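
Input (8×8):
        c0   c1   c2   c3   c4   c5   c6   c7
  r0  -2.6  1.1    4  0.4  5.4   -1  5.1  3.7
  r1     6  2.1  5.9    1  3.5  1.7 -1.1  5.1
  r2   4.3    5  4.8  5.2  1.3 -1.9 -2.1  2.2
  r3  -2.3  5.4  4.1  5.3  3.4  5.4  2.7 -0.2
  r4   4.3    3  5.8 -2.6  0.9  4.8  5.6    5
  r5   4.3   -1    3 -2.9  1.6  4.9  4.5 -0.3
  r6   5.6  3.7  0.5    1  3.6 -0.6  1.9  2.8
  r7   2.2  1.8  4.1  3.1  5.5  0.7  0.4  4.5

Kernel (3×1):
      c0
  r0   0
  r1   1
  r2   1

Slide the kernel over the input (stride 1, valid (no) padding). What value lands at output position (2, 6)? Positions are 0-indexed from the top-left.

8.3

The receptive field on the input at this output position is [-2.1 / 2.7 / 5.6]. Elementwise product with the kernel and sum: 2.7·1 + 5.6·1.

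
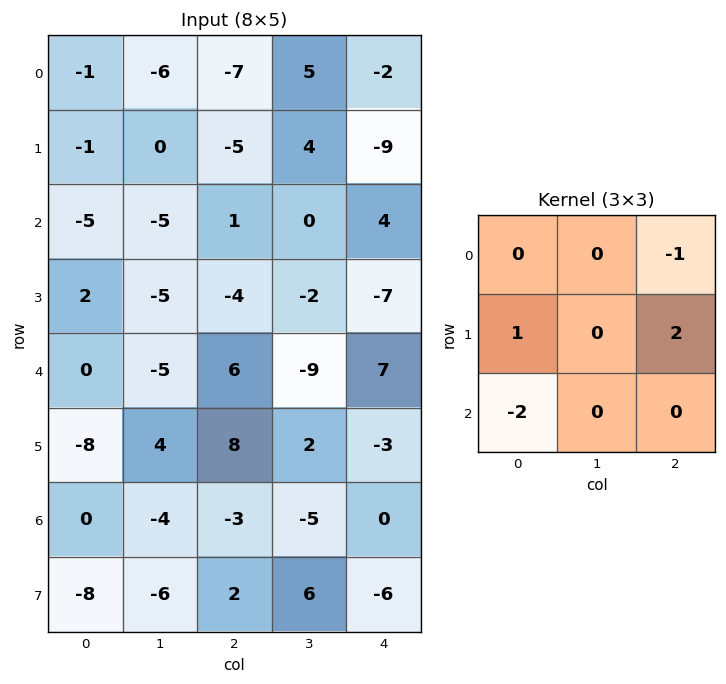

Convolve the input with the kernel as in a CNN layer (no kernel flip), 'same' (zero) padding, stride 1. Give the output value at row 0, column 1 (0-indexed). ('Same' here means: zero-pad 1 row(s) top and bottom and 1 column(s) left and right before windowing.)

-13

The receptive field on the zero-padded input at this output position is [0 0 0 / -1 -6 -7 / -1 0 -5]. Elementwise product with the kernel and sum: 0·-1 + -1·1 + -7·2 + -1·-2.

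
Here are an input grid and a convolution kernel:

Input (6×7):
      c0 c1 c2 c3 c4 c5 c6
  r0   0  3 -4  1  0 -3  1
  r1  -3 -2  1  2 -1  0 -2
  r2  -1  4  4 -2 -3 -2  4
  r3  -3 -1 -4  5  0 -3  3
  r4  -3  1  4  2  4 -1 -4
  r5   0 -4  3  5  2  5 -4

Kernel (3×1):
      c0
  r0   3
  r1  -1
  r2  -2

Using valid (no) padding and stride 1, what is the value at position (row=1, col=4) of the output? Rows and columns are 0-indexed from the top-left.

0

The receptive field on the input at this output position is [-1 / -3 / 0]. Elementwise product with the kernel and sum: -1·3 + -3·-1 + 0·-2.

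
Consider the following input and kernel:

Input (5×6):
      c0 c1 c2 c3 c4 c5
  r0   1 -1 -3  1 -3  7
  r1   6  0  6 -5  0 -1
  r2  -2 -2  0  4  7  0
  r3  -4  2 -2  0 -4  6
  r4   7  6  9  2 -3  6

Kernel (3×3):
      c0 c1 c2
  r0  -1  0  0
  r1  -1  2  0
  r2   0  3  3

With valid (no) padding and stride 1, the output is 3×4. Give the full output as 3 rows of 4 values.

Output[0,0]: The receptive field on the input at this output position is [1 -1 -3 / 6 0 6 / -2 -2 0]. Elementwise product with the kernel and sum: 1·-1 + 6·-1 + 0·2 + -2·3 + 0·3.
Output[0,1]: The receptive field on the input at this output position is [-1 -3 1 / 0 6 -5 / -2 0 4]. Elementwise product with the kernel and sum: -1·-1 + 0·-1 + 6·2 + 0·3 + 4·3.

-13 25 20 25
-8 -4 -10 21
55 29 -1 -3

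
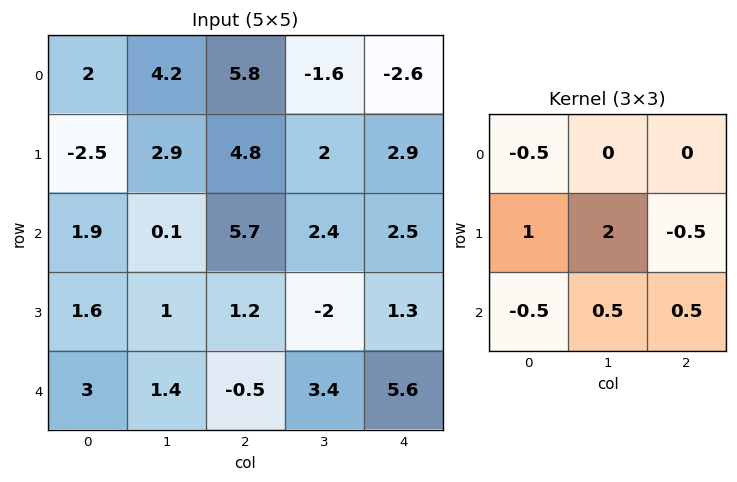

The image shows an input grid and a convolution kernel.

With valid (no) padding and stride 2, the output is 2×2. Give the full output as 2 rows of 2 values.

Output[0,0]: The receptive field on the input at this output position is [2 4.2 5.8 / -2.5 2.9 4.8 / 1.9 0.1 5.7]. Elementwise product with the kernel and sum: 2·-0.5 + -2.5·1 + 2.9·2 + 4.8·-0.5 + 1.9·-0.5 + 0.1·0.5 + 5.7·0.5.

1.85 4.05
1 -1.55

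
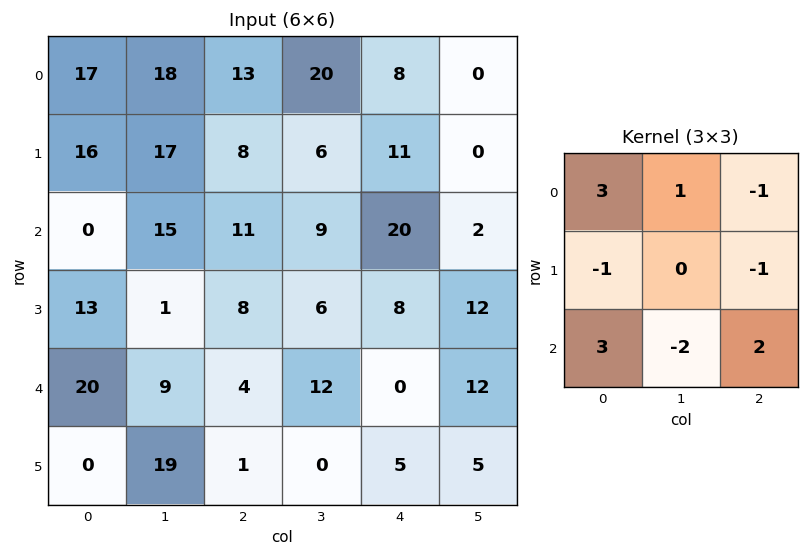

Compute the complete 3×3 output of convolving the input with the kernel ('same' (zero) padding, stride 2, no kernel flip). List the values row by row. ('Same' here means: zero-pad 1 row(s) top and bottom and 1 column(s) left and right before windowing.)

-16 9 -24
-40 28 44
41 39 -10

Output[0,0]: The receptive field on the zero-padded input at this output position is [0 0 0 / 0 17 18 / 0 16 17]. Elementwise product with the kernel and sum: 0·3 + 0·1 + 0·-1 + 0·-1 + 18·-1 + 0·3 + 16·-2 + 17·2.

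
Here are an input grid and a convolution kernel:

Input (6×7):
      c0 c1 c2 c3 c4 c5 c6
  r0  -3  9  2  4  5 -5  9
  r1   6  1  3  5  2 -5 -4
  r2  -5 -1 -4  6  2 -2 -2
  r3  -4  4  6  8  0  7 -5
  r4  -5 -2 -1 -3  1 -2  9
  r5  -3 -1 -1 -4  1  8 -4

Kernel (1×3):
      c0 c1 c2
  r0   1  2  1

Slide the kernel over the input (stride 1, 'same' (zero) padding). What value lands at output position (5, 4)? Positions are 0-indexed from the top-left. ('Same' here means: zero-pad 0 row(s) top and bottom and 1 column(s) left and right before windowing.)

The receptive field on the zero-padded input at this output position is [-4 1 8]. Elementwise product with the kernel and sum: -4·1 + 1·2 + 8·1.

6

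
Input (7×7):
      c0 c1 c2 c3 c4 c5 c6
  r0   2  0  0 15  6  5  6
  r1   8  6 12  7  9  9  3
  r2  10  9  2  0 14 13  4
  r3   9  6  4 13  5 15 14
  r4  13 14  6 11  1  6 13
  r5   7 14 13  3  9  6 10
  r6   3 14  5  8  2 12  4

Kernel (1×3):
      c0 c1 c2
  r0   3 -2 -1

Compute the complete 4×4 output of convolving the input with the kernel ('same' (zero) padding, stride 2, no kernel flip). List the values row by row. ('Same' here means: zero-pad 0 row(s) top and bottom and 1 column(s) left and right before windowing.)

Output[0,0]: The receptive field on the zero-padded input at this output position is [0 2 0]. Elementwise product with the kernel and sum: 0·3 + 2·-2 + 0·-1.
Output[0,1]: The receptive field on the zero-padded input at this output position is [0 0 15]. Elementwise product with the kernel and sum: 0·3 + 0·-2 + 15·-1.

-4 -15 28 3
-29 23 -41 31
-40 19 25 -8
-20 24 8 28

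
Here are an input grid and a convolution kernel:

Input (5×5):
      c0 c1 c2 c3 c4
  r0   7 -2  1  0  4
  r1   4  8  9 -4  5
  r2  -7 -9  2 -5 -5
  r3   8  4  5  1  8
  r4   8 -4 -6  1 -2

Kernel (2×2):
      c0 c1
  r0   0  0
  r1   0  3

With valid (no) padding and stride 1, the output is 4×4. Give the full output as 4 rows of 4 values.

Output[0,0]: The receptive field on the input at this output position is [7 -2 / 4 8]. Elementwise product with the kernel and sum: 8·3.
Output[0,1]: The receptive field on the input at this output position is [-2 1 / 8 9]. Elementwise product with the kernel and sum: 9·3.

24 27 -12 15
-27 6 -15 -15
12 15 3 24
-12 -18 3 -6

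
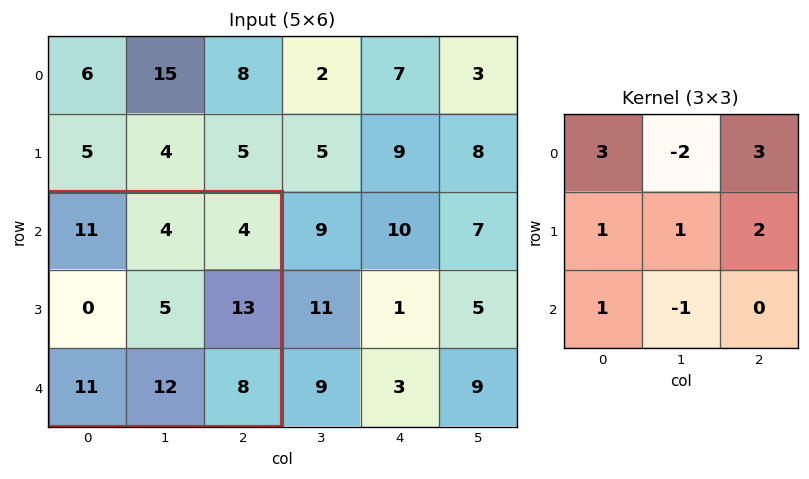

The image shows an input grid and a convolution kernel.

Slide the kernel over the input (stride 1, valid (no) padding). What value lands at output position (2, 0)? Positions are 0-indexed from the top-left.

67

The receptive field on the input at this output position is [11 4 4 / 0 5 13 / 11 12 8]. Elementwise product with the kernel and sum: 11·3 + 4·-2 + 4·3 + 0·1 + 5·1 + 13·2 + 11·1 + 12·-1.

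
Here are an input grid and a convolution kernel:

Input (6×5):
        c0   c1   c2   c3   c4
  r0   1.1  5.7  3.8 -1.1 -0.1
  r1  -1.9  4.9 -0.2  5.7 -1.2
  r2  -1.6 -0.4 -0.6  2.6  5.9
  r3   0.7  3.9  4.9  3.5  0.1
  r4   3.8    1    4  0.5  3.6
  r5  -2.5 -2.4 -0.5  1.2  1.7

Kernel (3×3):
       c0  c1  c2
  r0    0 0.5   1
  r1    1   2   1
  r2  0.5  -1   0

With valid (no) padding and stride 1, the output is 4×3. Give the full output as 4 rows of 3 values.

Output[0,0]: The receptive field on the input at this output position is [1.1 5.7 3.8 / -1.9 4.9 -0.2 / -1.6 -0.4 -0.6]. Elementwise product with the kernel and sum: 5.7·0.5 + 3.8·1 + -1.9·1 + 4.9·2 + -0.2·1 + -1.6·0.5 + -0.4·-1.
Output[0,1]: The receptive field on the input at this output position is [5.7 3.8 -1.1 / 4.9 -0.2 5.7 / -0.4 -0.6 2.6]. Elementwise product with the kernel and sum: 3.8·0.5 + -1.1·1 + 4.9·1 + -0.2·2 + 5.7·1 + -0.4·0.5 + -0.6·-1.

13.95 11.4 6.45
-4.3 3.65 11.1
13.5 16 20.7
17.8 14.75 9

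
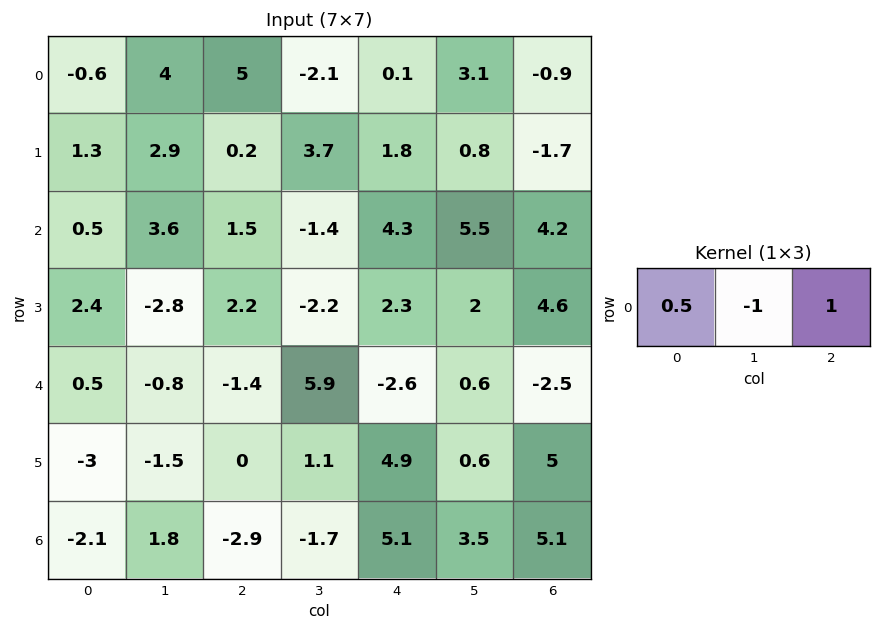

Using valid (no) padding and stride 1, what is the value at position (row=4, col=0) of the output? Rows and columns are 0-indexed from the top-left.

The receptive field on the input at this output position is [0.5 -0.8 -1.4]. Elementwise product with the kernel and sum: 0.5·0.5 + -0.8·-1 + -1.4·1.

-0.35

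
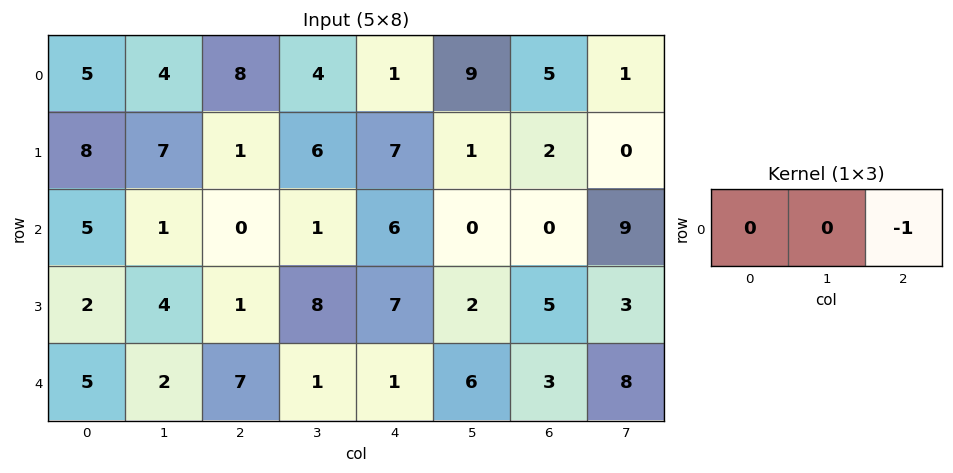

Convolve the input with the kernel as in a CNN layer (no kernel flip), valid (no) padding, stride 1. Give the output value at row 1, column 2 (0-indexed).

The receptive field on the input at this output position is [1 6 7]. Elementwise product with the kernel and sum: 7·-1.

-7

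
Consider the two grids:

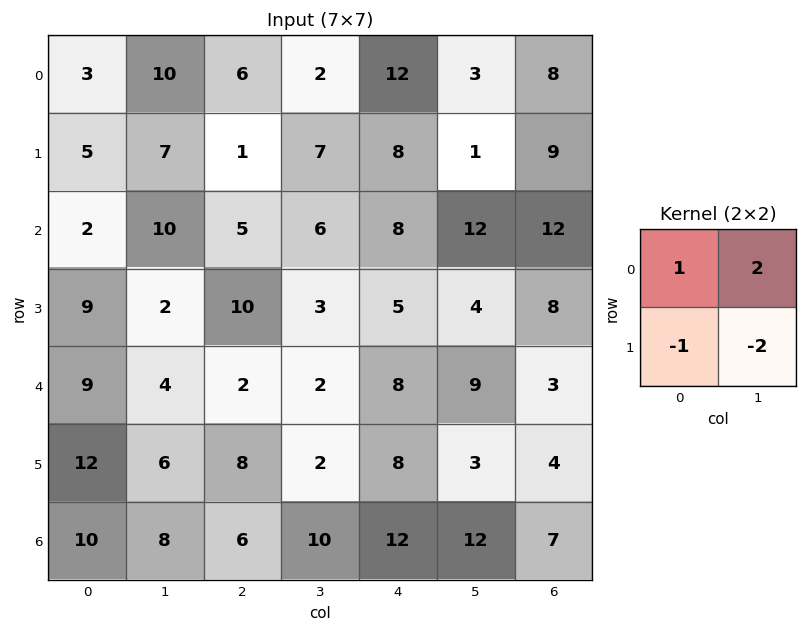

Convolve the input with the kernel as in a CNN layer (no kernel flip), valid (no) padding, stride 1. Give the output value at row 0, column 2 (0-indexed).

The receptive field on the input at this output position is [6 2 / 1 7]. Elementwise product with the kernel and sum: 6·1 + 2·2 + 1·-1 + 7·-2.

-5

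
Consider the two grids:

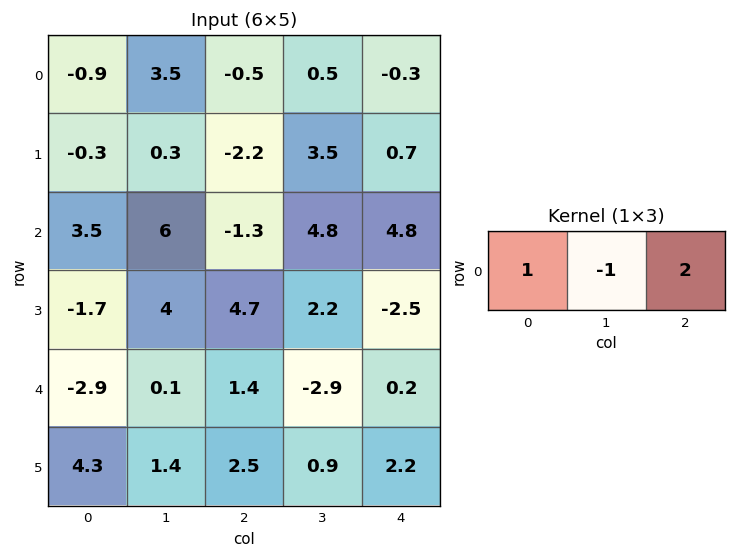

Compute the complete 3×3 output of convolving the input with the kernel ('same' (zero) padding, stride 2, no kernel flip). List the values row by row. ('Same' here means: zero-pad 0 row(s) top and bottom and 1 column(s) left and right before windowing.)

Output[0,0]: The receptive field on the zero-padded input at this output position is [0 -0.9 3.5]. Elementwise product with the kernel and sum: 0·1 + -0.9·-1 + 3.5·2.
Output[0,1]: The receptive field on the zero-padded input at this output position is [3.5 -0.5 0.5]. Elementwise product with the kernel and sum: 3.5·1 + -0.5·-1 + 0.5·2.

7.9 5 0.8
8.5 16.9 0
3.1 -7.1 -3.1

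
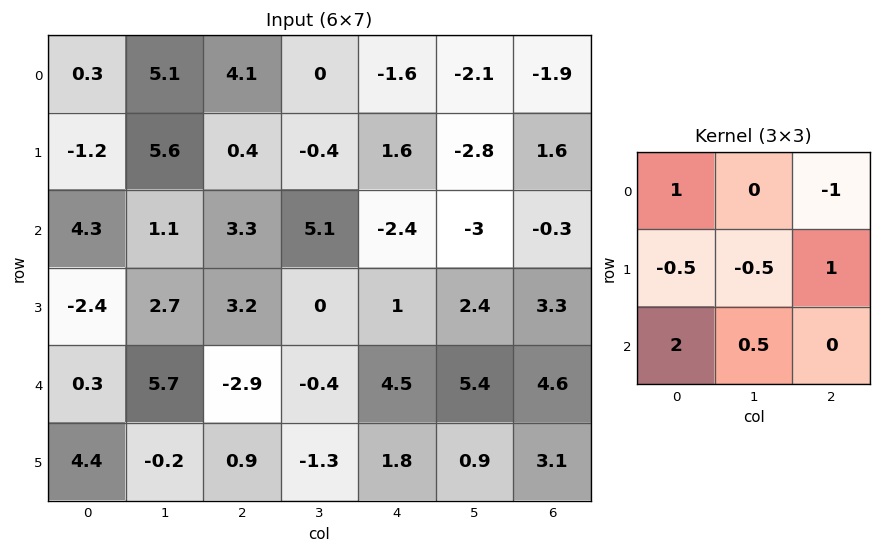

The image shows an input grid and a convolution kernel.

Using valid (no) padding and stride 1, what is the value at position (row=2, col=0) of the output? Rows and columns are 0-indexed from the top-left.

The receptive field on the input at this output position is [4.3 1.1 3.3 / -2.4 2.7 3.2 / 0.3 5.7 -2.9]. Elementwise product with the kernel and sum: 4.3·1 + 3.3·-1 + -2.4·-0.5 + 2.7·-0.5 + 3.2·1 + 0.3·2 + 5.7·0.5.

7.5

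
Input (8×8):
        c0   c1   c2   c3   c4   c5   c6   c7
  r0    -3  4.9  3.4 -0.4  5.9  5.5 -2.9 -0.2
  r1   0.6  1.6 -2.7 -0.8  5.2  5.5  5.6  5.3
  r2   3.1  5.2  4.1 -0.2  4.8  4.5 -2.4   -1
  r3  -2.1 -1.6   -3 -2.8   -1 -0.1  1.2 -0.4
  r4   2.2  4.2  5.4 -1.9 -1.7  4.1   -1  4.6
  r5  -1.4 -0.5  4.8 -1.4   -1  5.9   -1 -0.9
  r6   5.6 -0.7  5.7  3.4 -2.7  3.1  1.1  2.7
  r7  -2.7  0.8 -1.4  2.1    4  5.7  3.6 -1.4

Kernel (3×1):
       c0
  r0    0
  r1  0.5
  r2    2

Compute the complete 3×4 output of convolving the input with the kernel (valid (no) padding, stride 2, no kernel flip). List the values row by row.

Output[0,0]: The receptive field on the input at this output position is [-3 / 0.6 / 3.1]. Elementwise product with the kernel and sum: 0.6·0.5 + 3.1·2.

6.5 6.85 12.2 -2
3.35 9.3 -3.9 -1.4
10.5 13.8 -5.9 1.7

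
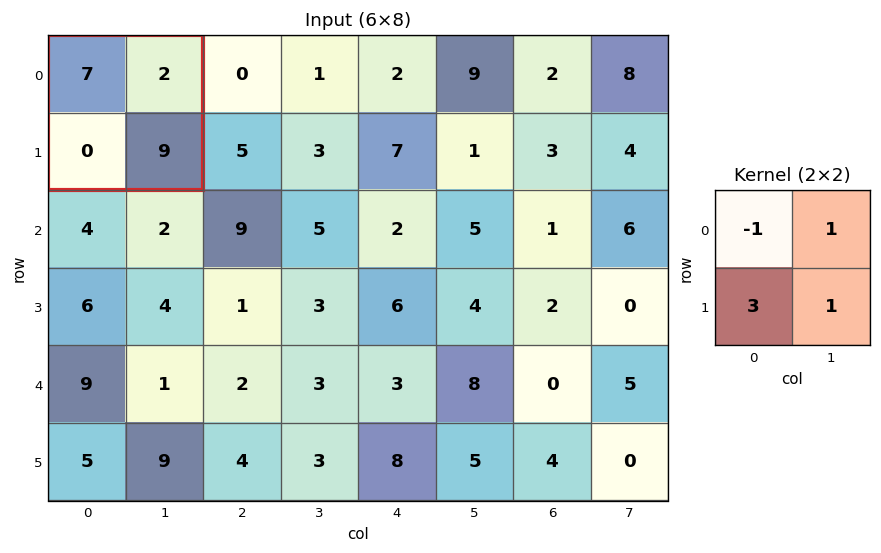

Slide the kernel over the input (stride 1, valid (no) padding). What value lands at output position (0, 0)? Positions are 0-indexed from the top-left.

4

The receptive field on the input at this output position is [7 2 / 0 9]. Elementwise product with the kernel and sum: 7·-1 + 2·1 + 0·3 + 9·1.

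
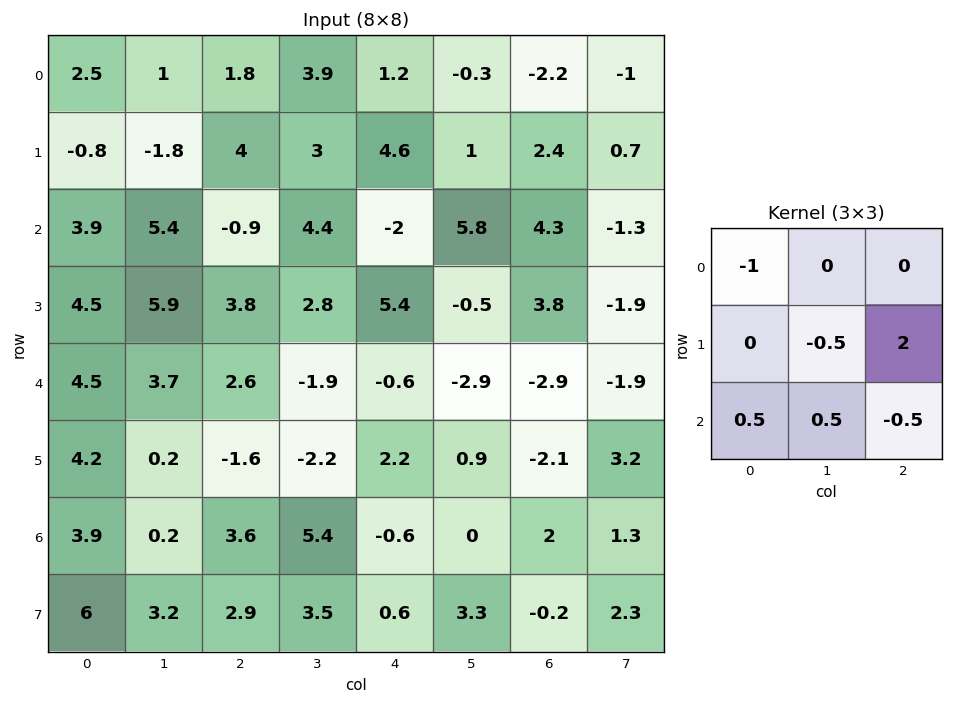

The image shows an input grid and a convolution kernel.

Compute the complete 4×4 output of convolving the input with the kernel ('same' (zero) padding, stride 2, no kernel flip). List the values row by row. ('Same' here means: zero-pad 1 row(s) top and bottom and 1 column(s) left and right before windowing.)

Output[0,0]: The receptive field on the zero-padded input at this output position is [0 0 0 / 0 2.5 1 / 0 -0.8 -1.8]. Elementwise product with the kernel and sum: 0·-1 + 2.5·-0.5 + 1·2 + 0·0.5 + -0.8·0.5 + -1.8·-0.5.
Output[0,1]: The receptive field on the zero-padded input at this output position is [0 0 0 / 1 1.8 3.9 / -1.8 4 3]. Elementwise product with the kernel and sum: 0·-1 + 1.8·-0.5 + 3.9·2 + -1.8·0.5 + 4·0.5 + 3·-0.5.

1.25 6.5 2.1 0.45
8.15 14.5 13.95 -3.15
7.15 -10.6 -8.75 -4.05
-0.15 10.1 2.9 1.1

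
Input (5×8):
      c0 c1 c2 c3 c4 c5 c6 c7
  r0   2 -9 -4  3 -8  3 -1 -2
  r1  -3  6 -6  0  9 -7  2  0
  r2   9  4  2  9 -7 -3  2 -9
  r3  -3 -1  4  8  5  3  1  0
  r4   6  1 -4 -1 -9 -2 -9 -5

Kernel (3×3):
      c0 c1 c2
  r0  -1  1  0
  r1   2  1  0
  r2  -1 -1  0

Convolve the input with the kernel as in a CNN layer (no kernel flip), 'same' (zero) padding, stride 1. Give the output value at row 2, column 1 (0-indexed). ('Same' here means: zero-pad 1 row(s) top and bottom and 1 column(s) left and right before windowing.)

35

The receptive field on the zero-padded input at this output position is [-3 6 -6 / 9 4 2 / -3 -1 4]. Elementwise product with the kernel and sum: -3·-1 + 6·1 + 9·2 + 4·1 + -3·-1 + -1·-1.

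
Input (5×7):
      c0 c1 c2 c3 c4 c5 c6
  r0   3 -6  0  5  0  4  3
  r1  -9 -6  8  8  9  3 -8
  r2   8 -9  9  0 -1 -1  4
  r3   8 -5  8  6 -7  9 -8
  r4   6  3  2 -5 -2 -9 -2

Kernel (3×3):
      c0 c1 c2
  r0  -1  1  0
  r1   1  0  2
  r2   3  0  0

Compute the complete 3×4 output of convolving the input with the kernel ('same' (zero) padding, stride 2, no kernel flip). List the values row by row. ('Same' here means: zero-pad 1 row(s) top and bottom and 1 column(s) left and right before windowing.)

-12 -14 37 13
-27 -10 17 15
14 6 -36 -26

Output[0,0]: The receptive field on the zero-padded input at this output position is [0 0 0 / 0 3 -6 / 0 -9 -6]. Elementwise product with the kernel and sum: 0·-1 + 0·1 + 0·1 + -6·2 + 0·3.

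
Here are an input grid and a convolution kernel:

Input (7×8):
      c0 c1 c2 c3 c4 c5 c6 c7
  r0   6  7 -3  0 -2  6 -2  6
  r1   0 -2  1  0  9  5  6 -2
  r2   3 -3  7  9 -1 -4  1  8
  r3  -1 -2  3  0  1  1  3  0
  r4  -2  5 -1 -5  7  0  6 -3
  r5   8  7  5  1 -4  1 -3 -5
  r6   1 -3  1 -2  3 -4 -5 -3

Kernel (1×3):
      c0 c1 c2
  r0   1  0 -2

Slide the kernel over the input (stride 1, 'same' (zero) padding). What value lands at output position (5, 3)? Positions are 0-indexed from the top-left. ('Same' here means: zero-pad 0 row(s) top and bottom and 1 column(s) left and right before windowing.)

13

The receptive field on the zero-padded input at this output position is [5 1 -4]. Elementwise product with the kernel and sum: 5·1 + -4·-2.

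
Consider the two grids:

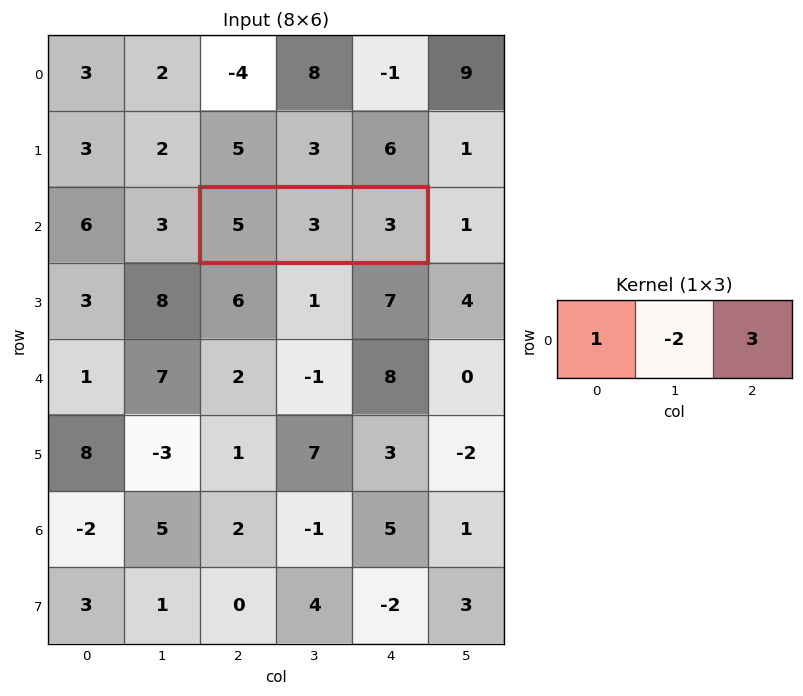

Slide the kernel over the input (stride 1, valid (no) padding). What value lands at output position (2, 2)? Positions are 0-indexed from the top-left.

8

The receptive field on the input at this output position is [5 3 3]. Elementwise product with the kernel and sum: 5·1 + 3·-2 + 3·3.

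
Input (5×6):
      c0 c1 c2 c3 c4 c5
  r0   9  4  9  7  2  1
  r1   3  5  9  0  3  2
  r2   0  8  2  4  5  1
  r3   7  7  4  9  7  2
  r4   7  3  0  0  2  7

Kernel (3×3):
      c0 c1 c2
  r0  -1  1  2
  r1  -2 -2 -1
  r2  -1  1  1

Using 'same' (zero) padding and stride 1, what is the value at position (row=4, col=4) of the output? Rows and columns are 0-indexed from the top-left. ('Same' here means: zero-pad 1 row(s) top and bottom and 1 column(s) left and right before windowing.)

The receptive field on the zero-padded input at this output position is [9 7 2 / 0 2 7 / 0 0 0]. Elementwise product with the kernel and sum: 9·-1 + 7·1 + 2·2 + 0·-2 + 2·-2 + 7·-1 + 0·-1 + 0·1 + 0·1.

-9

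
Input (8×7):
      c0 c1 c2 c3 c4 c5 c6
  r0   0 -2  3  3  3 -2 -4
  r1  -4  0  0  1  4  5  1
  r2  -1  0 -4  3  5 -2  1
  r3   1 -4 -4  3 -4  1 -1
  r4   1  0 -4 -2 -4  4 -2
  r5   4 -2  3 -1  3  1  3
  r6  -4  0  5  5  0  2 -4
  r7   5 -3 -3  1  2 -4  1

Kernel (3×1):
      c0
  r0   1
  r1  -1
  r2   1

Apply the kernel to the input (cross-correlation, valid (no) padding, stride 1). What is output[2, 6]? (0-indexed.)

0

The receptive field on the input at this output position is [1 / -1 / -2]. Elementwise product with the kernel and sum: 1·1 + -1·-1 + -2·1.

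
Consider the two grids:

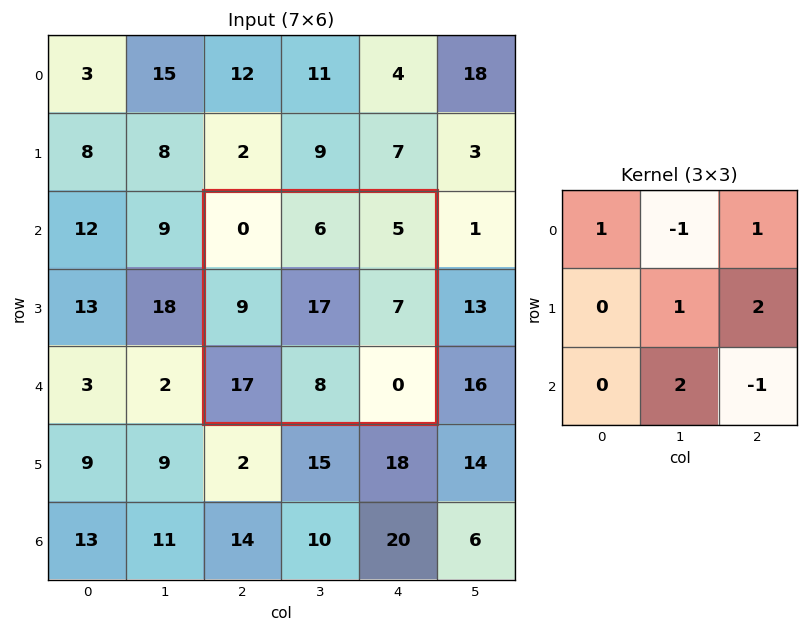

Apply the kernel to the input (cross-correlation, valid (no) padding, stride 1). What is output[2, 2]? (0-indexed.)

The receptive field on the input at this output position is [0 6 5 / 9 17 7 / 17 8 0]. Elementwise product with the kernel and sum: 0·1 + 6·-1 + 5·1 + 17·1 + 7·2 + 8·2 + 0·-1.

46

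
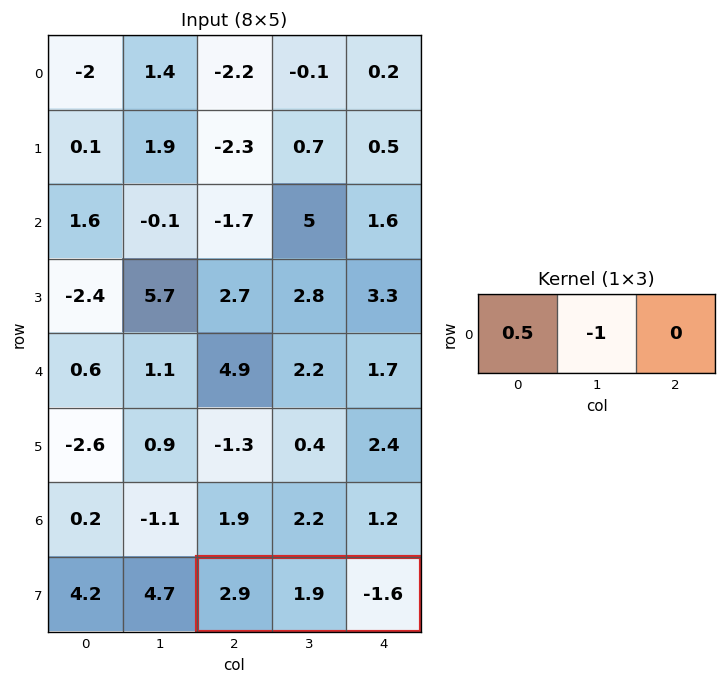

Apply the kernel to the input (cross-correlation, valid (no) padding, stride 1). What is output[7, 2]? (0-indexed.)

The receptive field on the input at this output position is [2.9 1.9 -1.6]. Elementwise product with the kernel and sum: 2.9·0.5 + 1.9·-1.

-0.45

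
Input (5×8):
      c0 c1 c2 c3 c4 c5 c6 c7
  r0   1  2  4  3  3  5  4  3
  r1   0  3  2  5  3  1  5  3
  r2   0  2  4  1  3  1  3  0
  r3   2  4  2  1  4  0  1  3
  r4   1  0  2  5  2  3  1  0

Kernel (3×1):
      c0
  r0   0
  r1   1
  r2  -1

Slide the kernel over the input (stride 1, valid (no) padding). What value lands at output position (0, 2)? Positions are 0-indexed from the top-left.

The receptive field on the input at this output position is [4 / 2 / 4]. Elementwise product with the kernel and sum: 2·1 + 4·-1.

-2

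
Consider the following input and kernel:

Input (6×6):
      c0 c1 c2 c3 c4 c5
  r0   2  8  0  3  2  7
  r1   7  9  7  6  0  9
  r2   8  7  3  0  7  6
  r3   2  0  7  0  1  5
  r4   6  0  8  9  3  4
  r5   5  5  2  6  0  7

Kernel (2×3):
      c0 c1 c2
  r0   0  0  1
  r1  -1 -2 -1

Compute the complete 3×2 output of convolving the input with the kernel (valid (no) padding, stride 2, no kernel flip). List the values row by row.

-32 -17
-6 -1
-9 -11

Output[0,0]: The receptive field on the input at this output position is [2 8 0 / 7 9 7]. Elementwise product with the kernel and sum: 0·1 + 7·-1 + 9·-2 + 7·-1.
Output[0,1]: The receptive field on the input at this output position is [0 3 2 / 7 6 0]. Elementwise product with the kernel and sum: 2·1 + 7·-1 + 6·-2 + 0·-1.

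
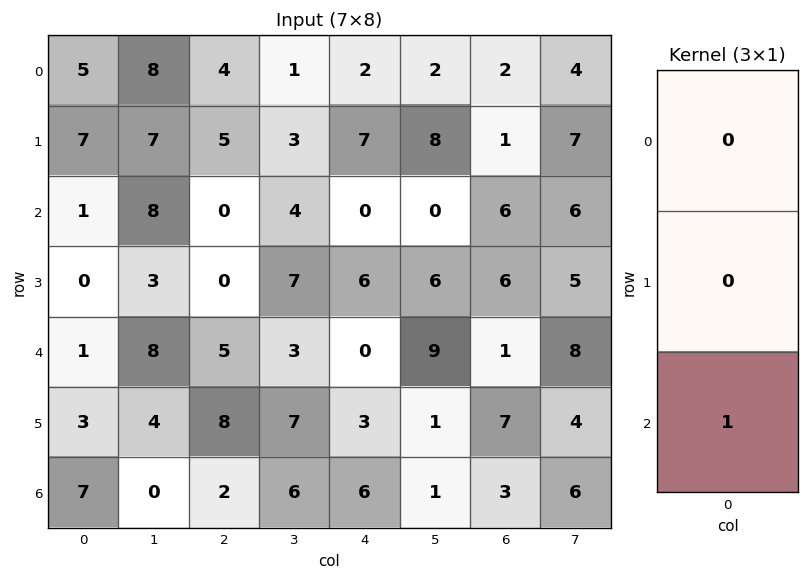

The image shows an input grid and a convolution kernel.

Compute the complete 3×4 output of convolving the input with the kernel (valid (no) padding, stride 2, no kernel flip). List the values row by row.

1 0 0 6
1 5 0 1
7 2 6 3

Output[0,0]: The receptive field on the input at this output position is [5 / 7 / 1]. Elementwise product with the kernel and sum: 1·1.
Output[0,1]: The receptive field on the input at this output position is [4 / 5 / 0]. Elementwise product with the kernel and sum: 0·1.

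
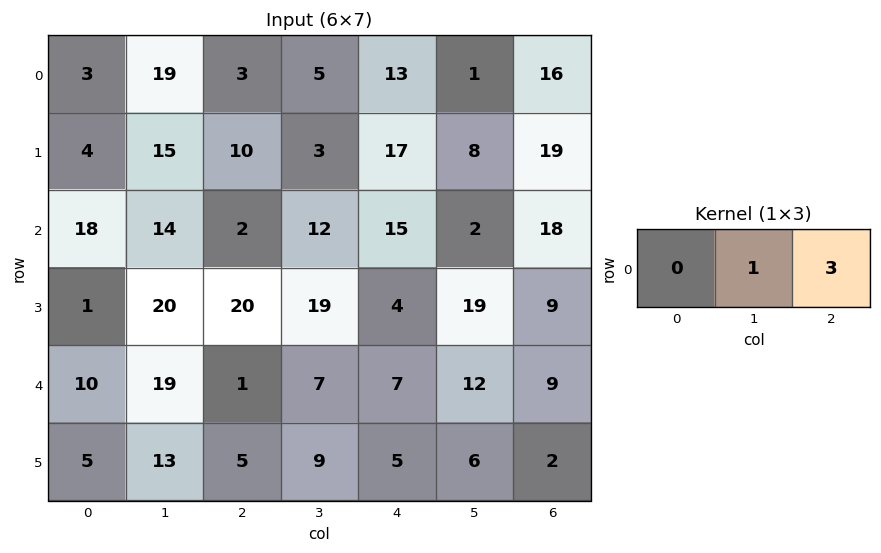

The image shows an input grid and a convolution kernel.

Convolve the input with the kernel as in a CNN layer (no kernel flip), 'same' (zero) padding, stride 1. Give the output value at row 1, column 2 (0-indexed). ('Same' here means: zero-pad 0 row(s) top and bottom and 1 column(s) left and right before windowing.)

The receptive field on the zero-padded input at this output position is [15 10 3]. Elementwise product with the kernel and sum: 10·1 + 3·3.

19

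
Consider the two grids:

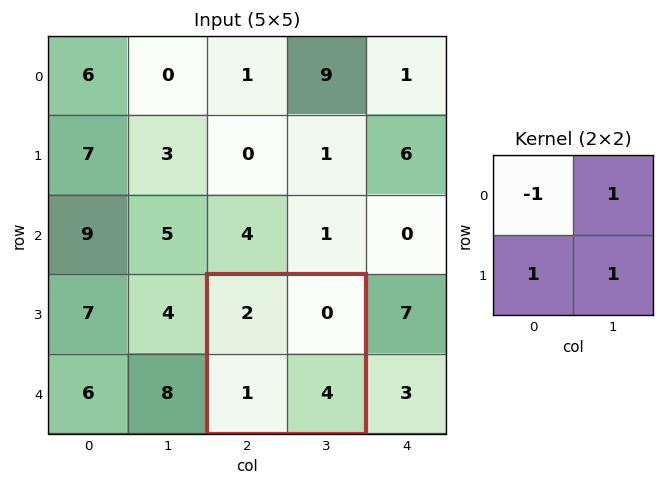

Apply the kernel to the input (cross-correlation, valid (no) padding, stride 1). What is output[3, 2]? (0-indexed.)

3

The receptive field on the input at this output position is [2 0 / 1 4]. Elementwise product with the kernel and sum: 2·-1 + 0·1 + 1·1 + 4·1.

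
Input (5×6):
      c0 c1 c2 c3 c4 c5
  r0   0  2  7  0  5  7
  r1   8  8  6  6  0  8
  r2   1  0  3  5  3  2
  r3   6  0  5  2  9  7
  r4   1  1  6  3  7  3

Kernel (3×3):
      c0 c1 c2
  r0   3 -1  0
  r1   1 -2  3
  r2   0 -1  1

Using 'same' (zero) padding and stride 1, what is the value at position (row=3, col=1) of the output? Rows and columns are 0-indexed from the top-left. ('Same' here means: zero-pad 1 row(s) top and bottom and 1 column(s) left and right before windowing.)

The receptive field on the zero-padded input at this output position is [1 0 3 / 6 0 5 / 1 1 6]. Elementwise product with the kernel and sum: 1·3 + 0·-1 + 6·1 + 0·-2 + 5·3 + 1·-1 + 6·1.

29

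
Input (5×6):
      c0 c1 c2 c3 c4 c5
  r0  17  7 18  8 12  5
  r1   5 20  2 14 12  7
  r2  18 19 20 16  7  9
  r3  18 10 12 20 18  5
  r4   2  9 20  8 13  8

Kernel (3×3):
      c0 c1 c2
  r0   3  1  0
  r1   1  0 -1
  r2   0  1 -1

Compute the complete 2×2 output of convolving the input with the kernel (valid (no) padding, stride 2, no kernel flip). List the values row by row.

Output[0,0]: The receptive field on the input at this output position is [17 7 18 / 5 20 2 / 18 19 20]. Elementwise product with the kernel and sum: 17·3 + 7·1 + 5·1 + 2·-1 + 19·1 + 20·-1.

60 61
68 65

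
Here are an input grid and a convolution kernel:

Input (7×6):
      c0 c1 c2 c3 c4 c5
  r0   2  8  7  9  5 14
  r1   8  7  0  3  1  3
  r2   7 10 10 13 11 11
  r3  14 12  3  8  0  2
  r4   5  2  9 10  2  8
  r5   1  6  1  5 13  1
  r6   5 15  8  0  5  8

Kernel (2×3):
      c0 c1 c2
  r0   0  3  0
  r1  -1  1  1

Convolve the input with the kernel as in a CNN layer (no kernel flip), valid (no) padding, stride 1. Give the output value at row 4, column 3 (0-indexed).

15

The receptive field on the input at this output position is [10 2 8 / 5 13 1]. Elementwise product with the kernel and sum: 2·3 + 5·-1 + 13·1 + 1·1.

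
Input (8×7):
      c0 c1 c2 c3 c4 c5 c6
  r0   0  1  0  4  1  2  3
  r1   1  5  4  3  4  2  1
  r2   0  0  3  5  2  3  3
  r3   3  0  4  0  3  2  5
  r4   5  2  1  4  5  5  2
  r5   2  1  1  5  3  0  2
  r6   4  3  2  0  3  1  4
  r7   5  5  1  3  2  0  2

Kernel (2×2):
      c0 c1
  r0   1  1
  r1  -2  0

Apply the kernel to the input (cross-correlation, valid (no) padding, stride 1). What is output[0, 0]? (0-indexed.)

-1

The receptive field on the input at this output position is [0 1 / 1 5]. Elementwise product with the kernel and sum: 0·1 + 1·1 + 1·-2.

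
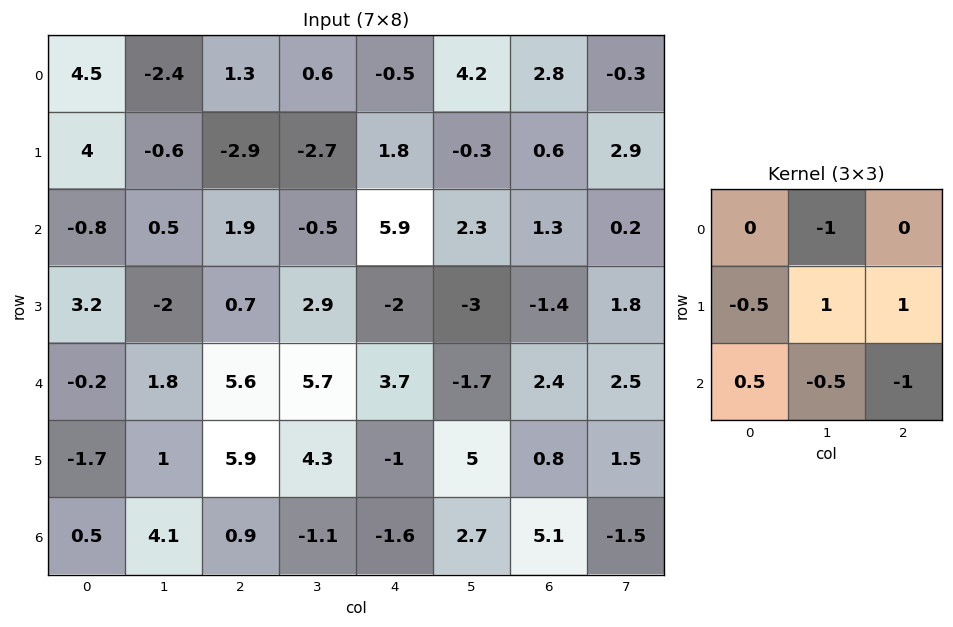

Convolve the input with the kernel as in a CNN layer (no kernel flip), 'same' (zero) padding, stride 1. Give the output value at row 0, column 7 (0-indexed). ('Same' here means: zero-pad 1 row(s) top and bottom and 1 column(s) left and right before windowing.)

-2.85

The receptive field on the zero-padded input at this output position is [0 0 0 / 2.8 -0.3 0 / 0.6 2.9 0]. Elementwise product with the kernel and sum: 0·-1 + 2.8·-0.5 + -0.3·1 + 0·1 + 0.6·0.5 + 2.9·-0.5 + 0·-1.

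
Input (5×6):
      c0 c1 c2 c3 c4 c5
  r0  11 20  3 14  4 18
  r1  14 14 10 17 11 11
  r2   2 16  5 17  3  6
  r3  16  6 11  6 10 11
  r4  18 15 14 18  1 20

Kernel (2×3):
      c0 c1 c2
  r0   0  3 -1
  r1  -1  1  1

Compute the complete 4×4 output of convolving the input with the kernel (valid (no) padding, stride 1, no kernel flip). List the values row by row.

67 8 56 -1
51 19 55 14
44 9 53 18
18 44 13 22

Output[0,0]: The receptive field on the input at this output position is [11 20 3 / 14 14 10]. Elementwise product with the kernel and sum: 20·3 + 3·-1 + 14·-1 + 14·1 + 10·1.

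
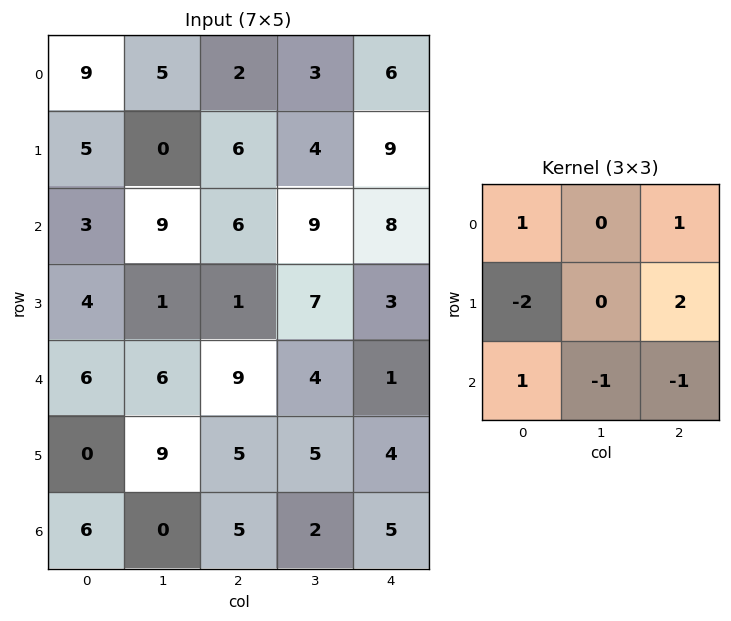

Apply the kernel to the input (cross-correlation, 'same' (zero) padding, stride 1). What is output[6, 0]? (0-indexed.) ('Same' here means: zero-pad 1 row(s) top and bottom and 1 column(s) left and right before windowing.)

9

The receptive field on the zero-padded input at this output position is [0 0 9 / 0 6 0 / 0 0 0]. Elementwise product with the kernel and sum: 0·1 + 9·1 + 0·-2 + 0·2 + 0·1 + 0·-1 + 0·-1.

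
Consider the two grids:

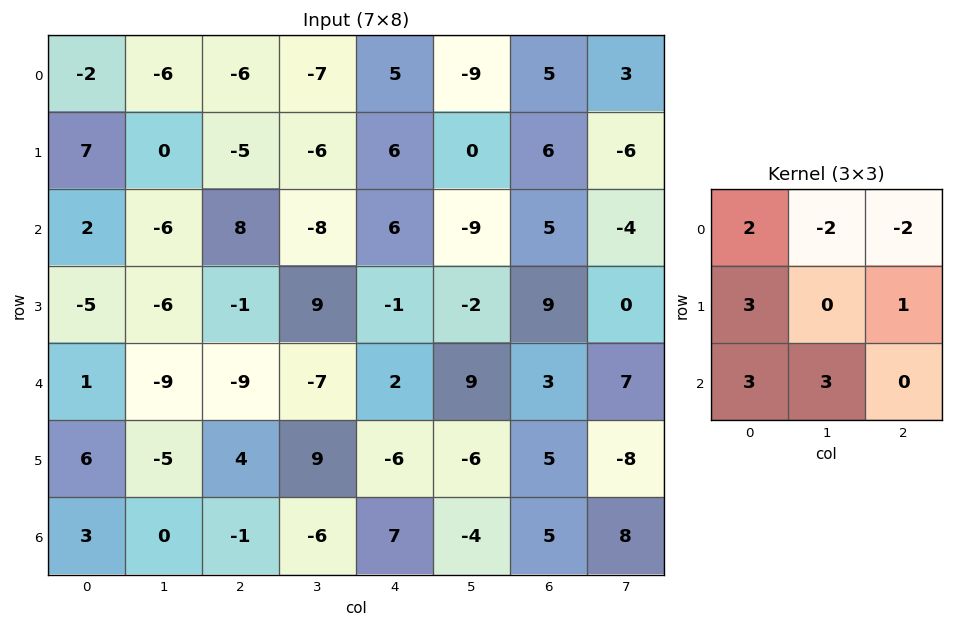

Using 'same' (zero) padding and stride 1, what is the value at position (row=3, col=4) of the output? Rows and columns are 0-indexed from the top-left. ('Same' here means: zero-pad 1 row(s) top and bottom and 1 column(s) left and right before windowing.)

The receptive field on the zero-padded input at this output position is [-8 6 -9 / 9 -1 -2 / -7 2 9]. Elementwise product with the kernel and sum: -8·2 + 6·-2 + -9·-2 + 9·3 + -2·1 + -7·3 + 2·3.

0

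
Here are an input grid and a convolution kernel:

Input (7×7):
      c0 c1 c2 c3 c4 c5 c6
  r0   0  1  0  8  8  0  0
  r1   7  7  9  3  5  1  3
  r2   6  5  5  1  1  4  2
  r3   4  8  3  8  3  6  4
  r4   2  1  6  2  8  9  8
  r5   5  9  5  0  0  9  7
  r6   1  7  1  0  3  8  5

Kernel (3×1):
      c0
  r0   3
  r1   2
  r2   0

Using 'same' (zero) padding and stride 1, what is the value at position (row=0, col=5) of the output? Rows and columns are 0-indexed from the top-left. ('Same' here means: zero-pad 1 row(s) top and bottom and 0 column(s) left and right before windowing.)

0

The receptive field on the zero-padded input at this output position is [0 / 0 / 1]. Elementwise product with the kernel and sum: 0·3 + 0·2.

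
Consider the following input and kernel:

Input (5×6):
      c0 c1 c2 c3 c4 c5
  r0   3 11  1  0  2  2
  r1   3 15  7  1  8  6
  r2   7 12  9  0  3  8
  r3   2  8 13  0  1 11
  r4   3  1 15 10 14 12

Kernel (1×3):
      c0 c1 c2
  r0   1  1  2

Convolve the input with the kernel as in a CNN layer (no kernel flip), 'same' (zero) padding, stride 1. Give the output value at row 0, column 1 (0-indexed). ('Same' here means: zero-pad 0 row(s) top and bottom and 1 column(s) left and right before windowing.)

16

The receptive field on the zero-padded input at this output position is [3 11 1]. Elementwise product with the kernel and sum: 3·1 + 11·1 + 1·2.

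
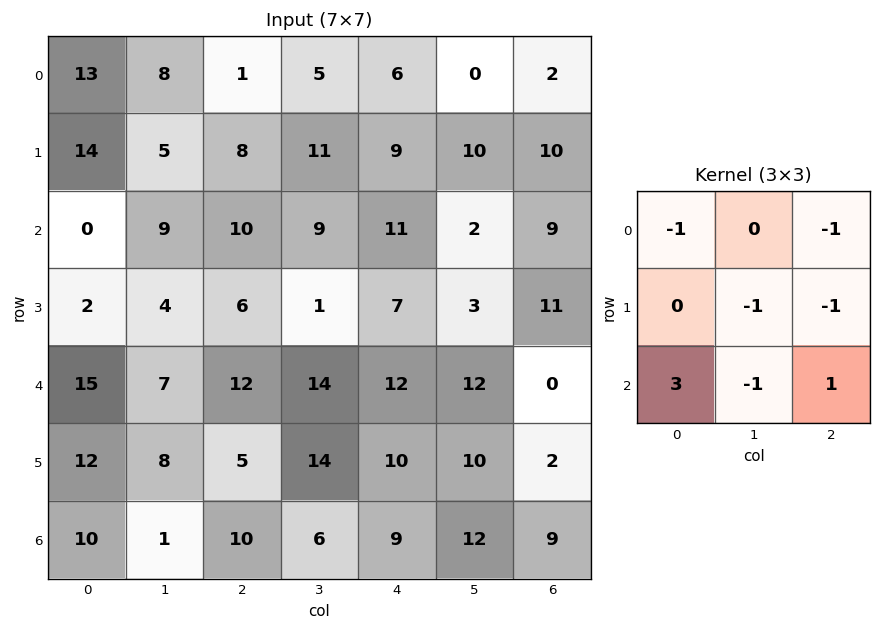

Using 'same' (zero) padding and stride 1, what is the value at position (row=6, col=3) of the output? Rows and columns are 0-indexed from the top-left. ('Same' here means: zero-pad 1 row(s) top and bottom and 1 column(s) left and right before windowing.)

-30

The receptive field on the zero-padded input at this output position is [5 14 10 / 10 6 9 / 0 0 0]. Elementwise product with the kernel and sum: 5·-1 + 10·-1 + 6·-1 + 9·-1 + 0·3 + 0·-1 + 0·1.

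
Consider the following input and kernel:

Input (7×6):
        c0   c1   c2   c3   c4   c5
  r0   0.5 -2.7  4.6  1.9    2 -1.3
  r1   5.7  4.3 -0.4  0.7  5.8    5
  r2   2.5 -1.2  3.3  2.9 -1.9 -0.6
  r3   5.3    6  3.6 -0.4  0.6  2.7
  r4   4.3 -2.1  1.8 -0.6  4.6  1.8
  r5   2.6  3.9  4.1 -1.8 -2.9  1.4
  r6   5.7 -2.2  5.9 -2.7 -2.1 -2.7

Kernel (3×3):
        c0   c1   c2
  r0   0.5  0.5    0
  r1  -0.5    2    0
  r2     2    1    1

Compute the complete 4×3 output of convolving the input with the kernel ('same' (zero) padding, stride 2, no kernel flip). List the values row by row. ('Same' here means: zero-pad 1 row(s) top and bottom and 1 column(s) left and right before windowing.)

Output[0,0]: The receptive field on the zero-padded input at this output position is [0 0 0 / 0 0.5 -2.7 / 0 5.7 4.3]. Elementwise product with the kernel and sum: 0·0.5 + 0·0.5 + 0·-0.5 + 0.5·2 + 0·2 + 5.7·1 + 4.3·1.

11 19.45 15.25
19.15 24.35 0.5
17.75 19.55 4.5
12.7 16.9 -5.2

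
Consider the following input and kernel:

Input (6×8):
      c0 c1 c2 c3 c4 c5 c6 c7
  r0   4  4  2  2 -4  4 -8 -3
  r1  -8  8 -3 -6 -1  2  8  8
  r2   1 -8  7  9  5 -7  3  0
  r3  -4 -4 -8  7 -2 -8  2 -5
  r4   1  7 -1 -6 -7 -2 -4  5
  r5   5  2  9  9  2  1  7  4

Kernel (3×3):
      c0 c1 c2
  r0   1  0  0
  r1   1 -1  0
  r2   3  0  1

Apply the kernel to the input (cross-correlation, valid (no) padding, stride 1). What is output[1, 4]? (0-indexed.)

The receptive field on the input at this output position is [-1 2 8 / 5 -7 3 / -2 -8 2]. Elementwise product with the kernel and sum: -1·1 + 5·1 + -7·-1 + -2·3 + 2·1.

7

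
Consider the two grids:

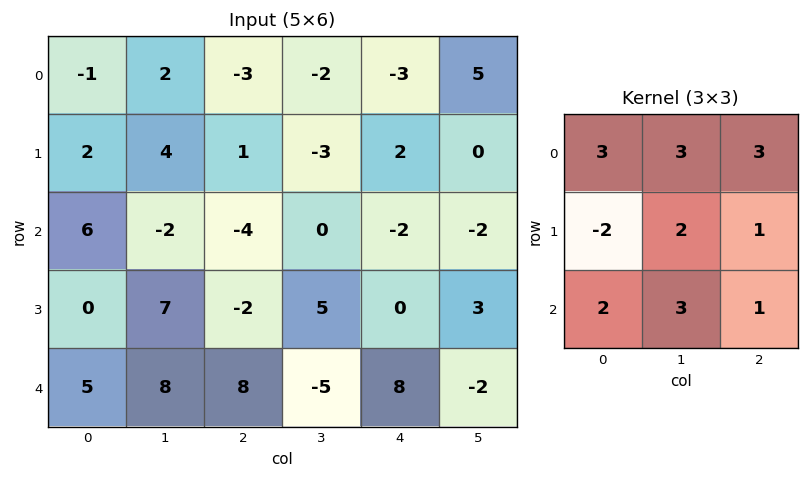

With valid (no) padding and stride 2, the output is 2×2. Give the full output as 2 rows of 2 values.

Output[0,0]: The receptive field on the input at this output position is [-1 2 -3 / 2 4 1 / 6 -2 -4]. Elementwise product with the kernel and sum: -1·3 + 2·3 + -3·3 + 2·-2 + 4·2 + 1·1 + 6·2 + -2·3 + -4·1.
Output[0,1]: The receptive field on the input at this output position is [-3 -2 -3 / 1 -3 2 / -4 0 -2]. Elementwise product with the kernel and sum: -3·3 + -2·3 + -3·3 + 1·-2 + -3·2 + 2·1 + -4·2 + 0·3 + -2·1.

1 -40
54 5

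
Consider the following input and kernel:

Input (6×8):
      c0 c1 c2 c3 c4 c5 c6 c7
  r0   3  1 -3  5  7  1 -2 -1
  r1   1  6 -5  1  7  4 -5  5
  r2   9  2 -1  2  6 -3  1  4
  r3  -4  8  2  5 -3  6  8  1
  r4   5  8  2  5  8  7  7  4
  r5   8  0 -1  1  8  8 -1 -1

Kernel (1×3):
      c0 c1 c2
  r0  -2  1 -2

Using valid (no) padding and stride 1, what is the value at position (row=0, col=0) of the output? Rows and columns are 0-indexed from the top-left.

The receptive field on the input at this output position is [3 1 -3]. Elementwise product with the kernel and sum: 3·-2 + 1·1 + -3·-2.

1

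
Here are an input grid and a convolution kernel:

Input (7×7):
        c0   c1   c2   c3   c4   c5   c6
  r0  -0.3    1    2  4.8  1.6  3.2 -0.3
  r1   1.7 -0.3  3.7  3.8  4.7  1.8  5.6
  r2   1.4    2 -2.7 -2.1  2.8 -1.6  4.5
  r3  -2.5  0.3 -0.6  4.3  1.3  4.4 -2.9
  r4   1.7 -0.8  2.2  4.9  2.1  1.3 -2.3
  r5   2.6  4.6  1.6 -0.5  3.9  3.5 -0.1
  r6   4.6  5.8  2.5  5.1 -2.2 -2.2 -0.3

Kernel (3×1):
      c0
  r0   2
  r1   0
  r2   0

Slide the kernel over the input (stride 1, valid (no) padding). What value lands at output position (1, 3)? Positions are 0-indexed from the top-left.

The receptive field on the input at this output position is [3.8 / -2.1 / 4.3]. Elementwise product with the kernel and sum: 3.8·2.

7.6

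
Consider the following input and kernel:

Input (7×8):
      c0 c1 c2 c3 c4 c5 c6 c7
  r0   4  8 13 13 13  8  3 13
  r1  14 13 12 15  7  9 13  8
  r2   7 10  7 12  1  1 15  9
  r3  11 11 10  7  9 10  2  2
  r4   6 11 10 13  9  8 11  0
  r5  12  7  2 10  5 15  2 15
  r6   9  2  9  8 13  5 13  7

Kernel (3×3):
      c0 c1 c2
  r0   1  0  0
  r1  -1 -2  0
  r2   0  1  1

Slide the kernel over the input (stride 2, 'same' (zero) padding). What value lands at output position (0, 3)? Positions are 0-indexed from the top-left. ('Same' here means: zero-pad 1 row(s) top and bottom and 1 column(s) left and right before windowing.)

7

The receptive field on the zero-padded input at this output position is [0 0 0 / 8 3 13 / 9 13 8]. Elementwise product with the kernel and sum: 0·1 + 8·-1 + 3·-2 + 13·1 + 8·1.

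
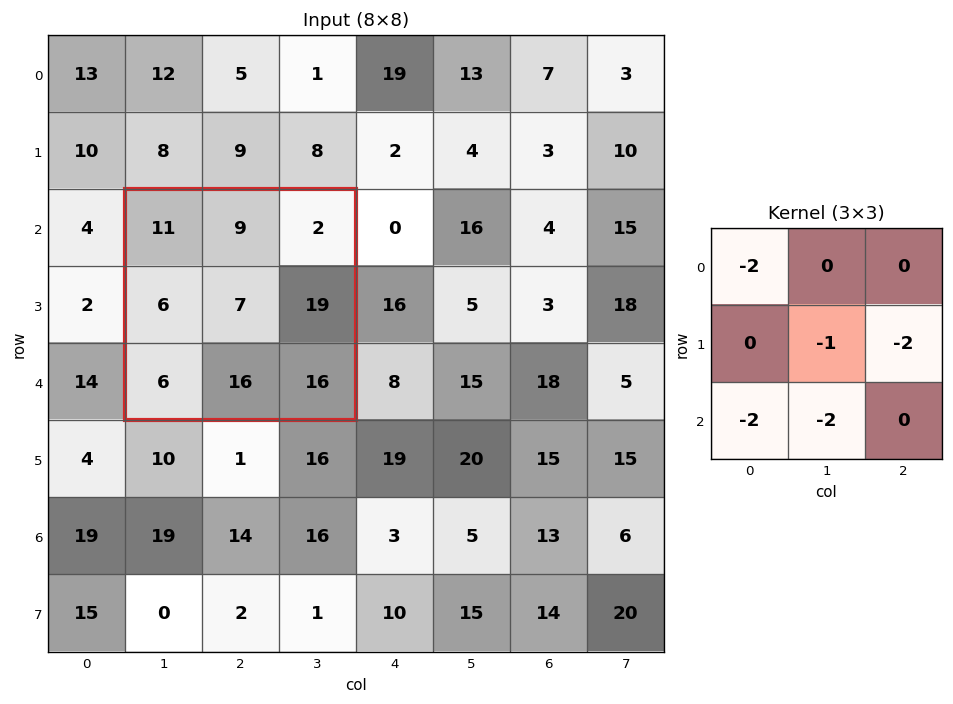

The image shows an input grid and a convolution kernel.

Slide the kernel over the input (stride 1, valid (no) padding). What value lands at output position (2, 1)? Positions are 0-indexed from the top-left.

The receptive field on the input at this output position is [11 9 2 / 6 7 19 / 6 16 16]. Elementwise product with the kernel and sum: 11·-2 + 7·-1 + 19·-2 + 6·-2 + 16·-2.

-111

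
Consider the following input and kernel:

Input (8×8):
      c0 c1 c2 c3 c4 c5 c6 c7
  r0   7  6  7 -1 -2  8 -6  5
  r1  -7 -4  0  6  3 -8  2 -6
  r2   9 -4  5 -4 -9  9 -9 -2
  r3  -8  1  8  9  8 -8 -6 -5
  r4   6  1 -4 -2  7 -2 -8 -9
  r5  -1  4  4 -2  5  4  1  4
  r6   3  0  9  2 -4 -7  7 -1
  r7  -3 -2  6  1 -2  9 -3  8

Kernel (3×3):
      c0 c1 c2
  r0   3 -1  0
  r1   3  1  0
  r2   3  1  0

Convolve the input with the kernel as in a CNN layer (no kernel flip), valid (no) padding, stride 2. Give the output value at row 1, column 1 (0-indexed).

The receptive field on the input at this output position is [5 -4 -9 / 8 9 8 / -4 -2 7]. Elementwise product with the kernel and sum: 5·3 + -4·-1 + 8·3 + 9·1 + -4·3 + -2·1.

38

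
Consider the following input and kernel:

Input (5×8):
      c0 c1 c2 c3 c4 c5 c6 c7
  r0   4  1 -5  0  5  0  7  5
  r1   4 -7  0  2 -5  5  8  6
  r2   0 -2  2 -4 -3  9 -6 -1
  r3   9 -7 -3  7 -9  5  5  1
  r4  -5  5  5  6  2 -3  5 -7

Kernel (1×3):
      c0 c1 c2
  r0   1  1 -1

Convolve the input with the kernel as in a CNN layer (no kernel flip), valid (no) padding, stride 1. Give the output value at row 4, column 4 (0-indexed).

The receptive field on the input at this output position is [2 -3 5]. Elementwise product with the kernel and sum: 2·1 + -3·1 + 5·-1.

-6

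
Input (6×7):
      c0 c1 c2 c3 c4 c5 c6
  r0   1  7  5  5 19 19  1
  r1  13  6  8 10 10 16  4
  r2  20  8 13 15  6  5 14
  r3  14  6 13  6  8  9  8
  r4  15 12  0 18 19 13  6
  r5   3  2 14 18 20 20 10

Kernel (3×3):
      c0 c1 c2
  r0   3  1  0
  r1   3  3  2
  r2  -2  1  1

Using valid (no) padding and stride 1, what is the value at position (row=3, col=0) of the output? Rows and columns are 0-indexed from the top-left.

The receptive field on the input at this output position is [14 6 13 / 15 12 0 / 3 2 14]. Elementwise product with the kernel and sum: 14·3 + 6·1 + 15·3 + 12·3 + 0·2 + 3·-2 + 2·1 + 14·1.

139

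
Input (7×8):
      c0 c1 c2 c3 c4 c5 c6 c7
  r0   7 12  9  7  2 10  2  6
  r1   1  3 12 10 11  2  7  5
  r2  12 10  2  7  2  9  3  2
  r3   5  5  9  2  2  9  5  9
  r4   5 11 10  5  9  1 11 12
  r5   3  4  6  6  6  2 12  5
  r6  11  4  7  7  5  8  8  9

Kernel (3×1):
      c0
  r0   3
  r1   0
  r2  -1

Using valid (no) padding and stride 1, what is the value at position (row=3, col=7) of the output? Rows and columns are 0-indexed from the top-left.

22

The receptive field on the input at this output position is [9 / 12 / 5]. Elementwise product with the kernel and sum: 9·3 + 5·-1.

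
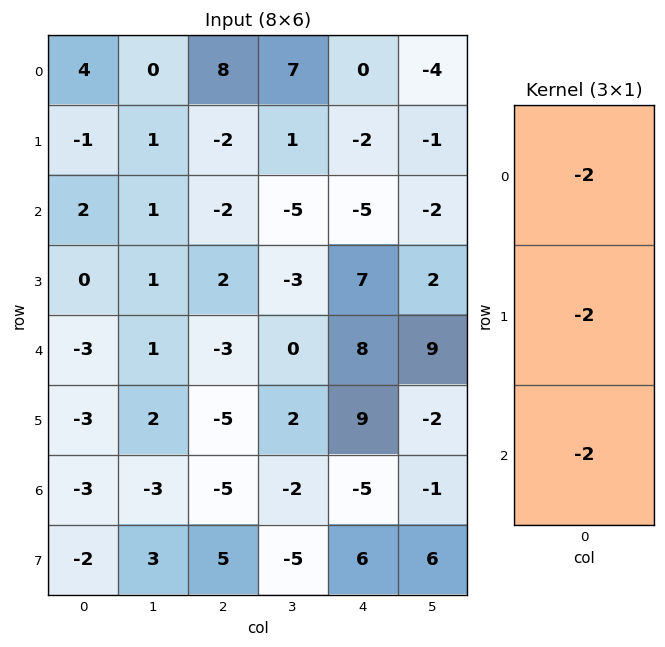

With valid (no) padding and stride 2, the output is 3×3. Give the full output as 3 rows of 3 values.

-10 -8 14
2 6 -20
18 26 -24

Output[0,0]: The receptive field on the input at this output position is [4 / -1 / 2]. Elementwise product with the kernel and sum: 4·-2 + -1·-2 + 2·-2.
Output[0,1]: The receptive field on the input at this output position is [8 / -2 / -2]. Elementwise product with the kernel and sum: 8·-2 + -2·-2 + -2·-2.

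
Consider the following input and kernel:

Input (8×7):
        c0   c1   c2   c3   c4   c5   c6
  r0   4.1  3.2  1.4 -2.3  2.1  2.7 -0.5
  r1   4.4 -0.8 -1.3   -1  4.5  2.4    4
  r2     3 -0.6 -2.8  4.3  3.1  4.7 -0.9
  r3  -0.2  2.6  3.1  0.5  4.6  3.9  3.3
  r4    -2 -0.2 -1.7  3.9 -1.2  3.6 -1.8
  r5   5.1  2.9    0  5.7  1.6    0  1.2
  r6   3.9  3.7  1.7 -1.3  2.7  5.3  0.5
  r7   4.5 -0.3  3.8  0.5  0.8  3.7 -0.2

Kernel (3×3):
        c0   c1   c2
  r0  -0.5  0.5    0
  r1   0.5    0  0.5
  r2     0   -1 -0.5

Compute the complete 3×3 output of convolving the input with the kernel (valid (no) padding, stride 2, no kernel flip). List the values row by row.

3.1 -6.1 0.3
0.7 4.1 2.05
-1.1 3.55 -1.75

Output[0,0]: The receptive field on the input at this output position is [4.1 3.2 1.4 / 4.4 -0.8 -1.3 / 3 -0.6 -2.8]. Elementwise product with the kernel and sum: 4.1·-0.5 + 3.2·0.5 + 4.4·0.5 + -1.3·0.5 + -0.6·-1 + -2.8·-0.5.
Output[0,1]: The receptive field on the input at this output position is [1.4 -2.3 2.1 / -1.3 -1 4.5 / -2.8 4.3 3.1]. Elementwise product with the kernel and sum: 1.4·-0.5 + -2.3·0.5 + -1.3·0.5 + 4.5·0.5 + 4.3·-1 + 3.1·-0.5.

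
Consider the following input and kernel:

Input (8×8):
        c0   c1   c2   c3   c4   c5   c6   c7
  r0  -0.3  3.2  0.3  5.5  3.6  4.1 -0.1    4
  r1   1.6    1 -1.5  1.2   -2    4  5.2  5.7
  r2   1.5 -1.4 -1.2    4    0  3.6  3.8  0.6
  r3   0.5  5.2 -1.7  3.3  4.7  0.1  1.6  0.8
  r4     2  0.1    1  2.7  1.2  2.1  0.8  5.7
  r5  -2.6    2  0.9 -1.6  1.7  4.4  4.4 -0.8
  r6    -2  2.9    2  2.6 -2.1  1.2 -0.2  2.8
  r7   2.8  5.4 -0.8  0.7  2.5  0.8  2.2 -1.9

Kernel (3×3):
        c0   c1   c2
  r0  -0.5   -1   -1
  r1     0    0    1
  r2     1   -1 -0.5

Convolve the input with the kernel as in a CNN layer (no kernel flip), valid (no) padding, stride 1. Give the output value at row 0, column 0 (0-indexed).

The receptive field on the input at this output position is [-0.3 3.2 0.3 / 1.6 1 -1.5 / 1.5 -1.4 -1.2]. Elementwise product with the kernel and sum: -0.3·-0.5 + 3.2·-1 + 0.3·-1 + -1.5·1 + 1.5·1 + -1.4·-1 + -1.2·-0.5.

-1.35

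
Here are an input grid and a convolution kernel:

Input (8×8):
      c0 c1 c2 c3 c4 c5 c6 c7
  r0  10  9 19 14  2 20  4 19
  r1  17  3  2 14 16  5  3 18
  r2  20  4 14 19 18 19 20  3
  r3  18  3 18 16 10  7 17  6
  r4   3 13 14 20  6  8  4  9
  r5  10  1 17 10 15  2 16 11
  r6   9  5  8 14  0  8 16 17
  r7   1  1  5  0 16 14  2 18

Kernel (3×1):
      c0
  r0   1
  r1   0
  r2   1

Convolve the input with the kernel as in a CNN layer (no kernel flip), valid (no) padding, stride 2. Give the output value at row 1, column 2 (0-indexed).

24

The receptive field on the input at this output position is [18 / 10 / 6]. Elementwise product with the kernel and sum: 18·1 + 6·1.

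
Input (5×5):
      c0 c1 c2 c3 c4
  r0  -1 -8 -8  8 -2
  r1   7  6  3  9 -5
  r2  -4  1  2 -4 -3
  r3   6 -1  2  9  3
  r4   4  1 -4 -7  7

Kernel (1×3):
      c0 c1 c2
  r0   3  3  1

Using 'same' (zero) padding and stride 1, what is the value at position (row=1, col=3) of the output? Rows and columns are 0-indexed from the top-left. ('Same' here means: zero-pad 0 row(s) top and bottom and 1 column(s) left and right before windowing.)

31

The receptive field on the zero-padded input at this output position is [3 9 -5]. Elementwise product with the kernel and sum: 3·3 + 9·3 + -5·1.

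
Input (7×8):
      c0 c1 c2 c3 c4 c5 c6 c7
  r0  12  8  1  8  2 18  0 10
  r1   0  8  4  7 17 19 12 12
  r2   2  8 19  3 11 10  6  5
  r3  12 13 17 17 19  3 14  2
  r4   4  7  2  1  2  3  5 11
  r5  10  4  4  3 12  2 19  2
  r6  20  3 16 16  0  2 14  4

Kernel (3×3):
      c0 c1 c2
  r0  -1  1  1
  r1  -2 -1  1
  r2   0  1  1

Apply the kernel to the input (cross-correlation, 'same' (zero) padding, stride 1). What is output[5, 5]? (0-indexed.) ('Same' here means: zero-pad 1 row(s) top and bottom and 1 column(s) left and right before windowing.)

15

The receptive field on the zero-padded input at this output position is [2 3 5 / 12 2 19 / 0 2 14]. Elementwise product with the kernel and sum: 2·-1 + 3·1 + 5·1 + 12·-2 + 2·-1 + 19·1 + 2·1 + 14·1.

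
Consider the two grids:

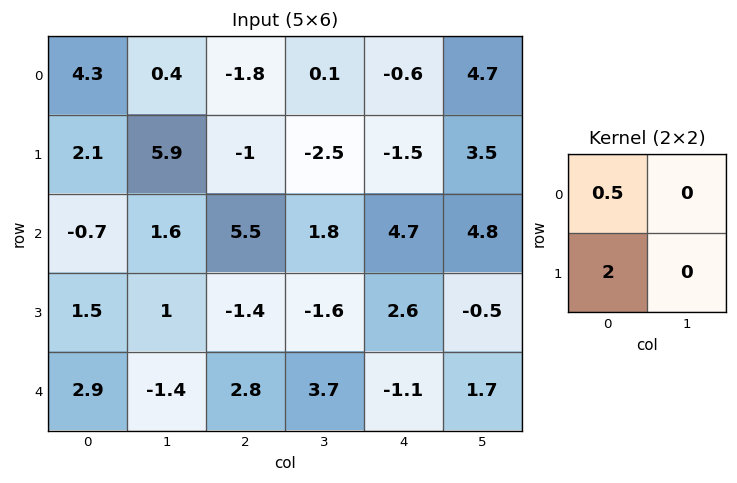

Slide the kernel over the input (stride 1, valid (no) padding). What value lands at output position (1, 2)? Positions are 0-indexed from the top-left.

10.5

The receptive field on the input at this output position is [-1 -2.5 / 5.5 1.8]. Elementwise product with the kernel and sum: -1·0.5 + 5.5·2.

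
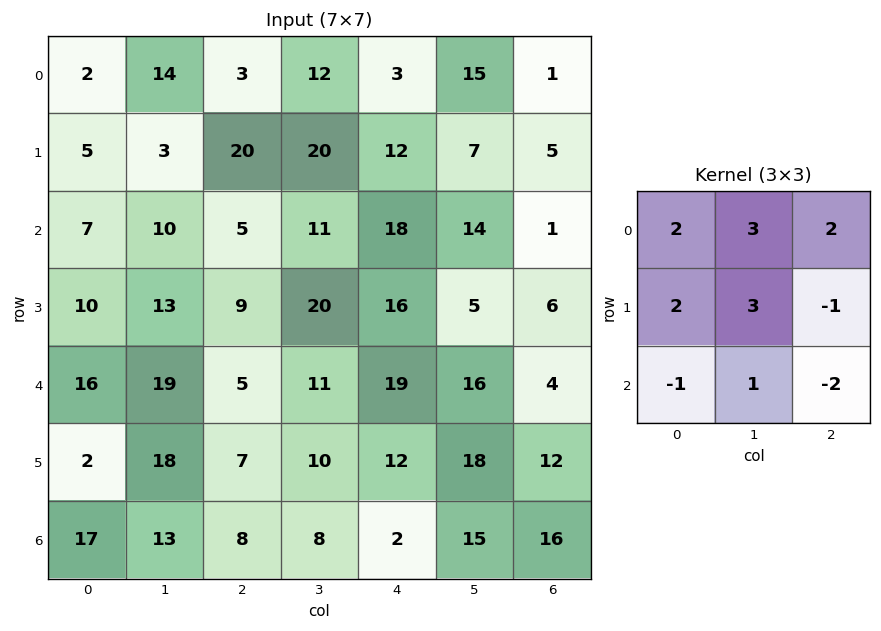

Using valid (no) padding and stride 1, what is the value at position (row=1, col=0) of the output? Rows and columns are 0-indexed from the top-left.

83

The receptive field on the input at this output position is [5 3 20 / 7 10 5 / 10 13 9]. Elementwise product with the kernel and sum: 5·2 + 3·3 + 20·2 + 7·2 + 10·3 + 5·-1 + 10·-1 + 13·1 + 9·-2.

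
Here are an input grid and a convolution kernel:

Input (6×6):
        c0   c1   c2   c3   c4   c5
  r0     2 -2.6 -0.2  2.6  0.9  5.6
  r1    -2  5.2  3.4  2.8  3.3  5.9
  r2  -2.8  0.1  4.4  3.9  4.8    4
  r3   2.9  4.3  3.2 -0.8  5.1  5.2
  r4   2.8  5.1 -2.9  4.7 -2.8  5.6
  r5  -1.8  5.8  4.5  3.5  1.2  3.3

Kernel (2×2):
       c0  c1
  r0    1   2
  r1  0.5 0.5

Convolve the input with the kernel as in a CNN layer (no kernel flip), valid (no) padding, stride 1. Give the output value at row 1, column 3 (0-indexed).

The receptive field on the input at this output position is [2.8 3.3 / 3.9 4.8]. Elementwise product with the kernel and sum: 2.8·1 + 3.3·2 + 3.9·0.5 + 4.8·0.5.

13.75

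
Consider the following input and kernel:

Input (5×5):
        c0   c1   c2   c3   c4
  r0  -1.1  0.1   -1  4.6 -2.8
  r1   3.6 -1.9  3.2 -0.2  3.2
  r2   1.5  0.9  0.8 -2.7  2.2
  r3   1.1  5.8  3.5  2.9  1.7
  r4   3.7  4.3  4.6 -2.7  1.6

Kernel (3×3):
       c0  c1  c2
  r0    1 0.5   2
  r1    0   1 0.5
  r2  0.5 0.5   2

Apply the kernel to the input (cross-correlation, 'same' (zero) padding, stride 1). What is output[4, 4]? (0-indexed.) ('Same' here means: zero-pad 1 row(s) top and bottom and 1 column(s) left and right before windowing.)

5.35

The receptive field on the zero-padded input at this output position is [2.9 1.7 0 / -2.7 1.6 0 / 0 0 0]. Elementwise product with the kernel and sum: 2.9·1 + 1.7·0.5 + 0·2 + 1.6·1 + 0·0.5 + 0·0.5 + 0·0.5 + 0·2.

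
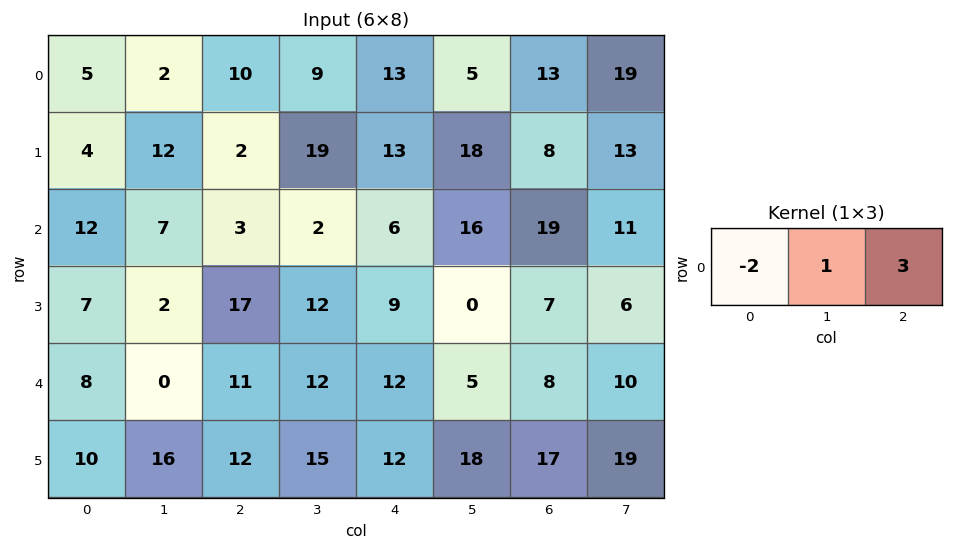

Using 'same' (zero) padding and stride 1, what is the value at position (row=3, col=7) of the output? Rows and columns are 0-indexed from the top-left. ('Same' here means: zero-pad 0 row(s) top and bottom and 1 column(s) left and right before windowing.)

-8

The receptive field on the zero-padded input at this output position is [7 6 0]. Elementwise product with the kernel and sum: 7·-2 + 6·1 + 0·3.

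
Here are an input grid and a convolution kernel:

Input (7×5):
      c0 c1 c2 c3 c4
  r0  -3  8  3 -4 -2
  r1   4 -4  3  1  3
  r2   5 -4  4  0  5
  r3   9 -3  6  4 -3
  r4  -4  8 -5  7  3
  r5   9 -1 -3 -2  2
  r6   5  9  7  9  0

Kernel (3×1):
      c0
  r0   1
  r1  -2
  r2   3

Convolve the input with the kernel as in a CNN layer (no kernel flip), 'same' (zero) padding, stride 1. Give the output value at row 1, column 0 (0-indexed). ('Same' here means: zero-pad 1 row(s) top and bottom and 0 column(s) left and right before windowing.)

The receptive field on the zero-padded input at this output position is [-3 / 4 / 5]. Elementwise product with the kernel and sum: -3·1 + 4·-2 + 5·3.

4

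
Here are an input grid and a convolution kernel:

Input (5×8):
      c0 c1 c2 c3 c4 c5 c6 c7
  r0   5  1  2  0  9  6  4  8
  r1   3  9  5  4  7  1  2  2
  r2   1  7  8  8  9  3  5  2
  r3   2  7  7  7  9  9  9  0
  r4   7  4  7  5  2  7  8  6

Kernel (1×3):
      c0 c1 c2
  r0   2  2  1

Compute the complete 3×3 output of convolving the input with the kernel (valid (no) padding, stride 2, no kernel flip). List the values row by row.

Output[0,0]: The receptive field on the input at this output position is [5 1 2]. Elementwise product with the kernel and sum: 5·2 + 1·2 + 2·1.
Output[0,1]: The receptive field on the input at this output position is [2 0 9]. Elementwise product with the kernel and sum: 2·2 + 0·2 + 9·1.

14 13 34
24 41 29
29 26 26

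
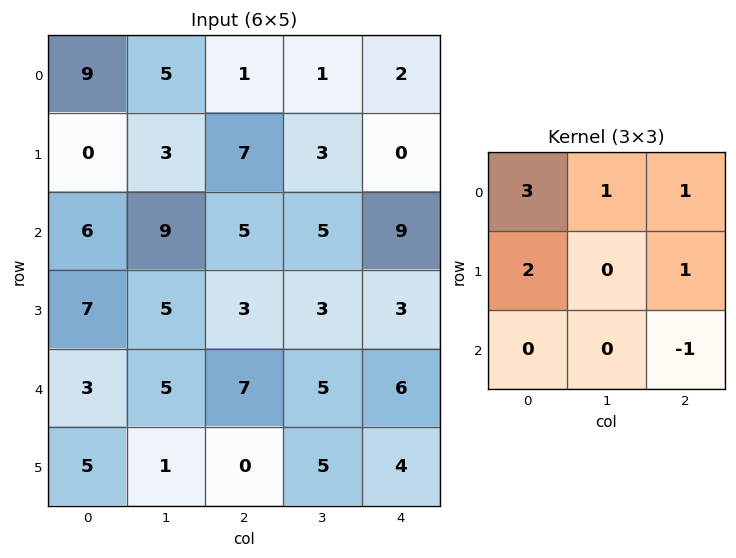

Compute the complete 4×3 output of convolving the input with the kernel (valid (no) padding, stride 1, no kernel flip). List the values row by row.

Output[0,0]: The receptive field on the input at this output position is [9 5 1 / 0 3 7 / 6 9 5]. Elementwise product with the kernel and sum: 9·3 + 5·1 + 1·1 + 0·2 + 7·1 + 5·-1.
Output[0,1]: The receptive field on the input at this output position is [5 1 1 / 3 7 3 / 9 5 5]. Elementwise product with the kernel and sum: 5·3 + 1·1 + 1·1 + 3·2 + 3·1 + 5·-1.

35 21 11
24 39 40
42 45 32
42 31 31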